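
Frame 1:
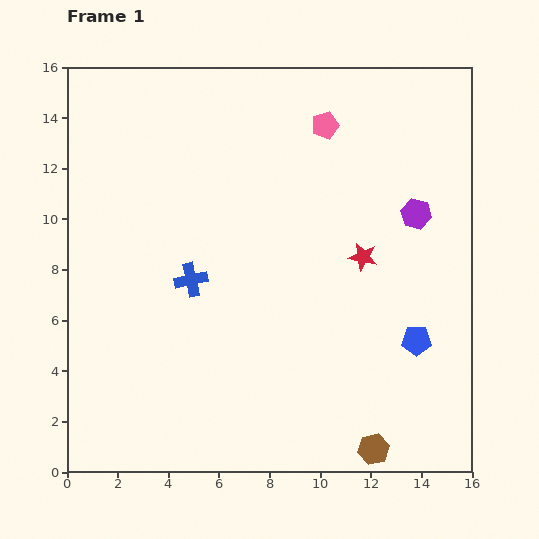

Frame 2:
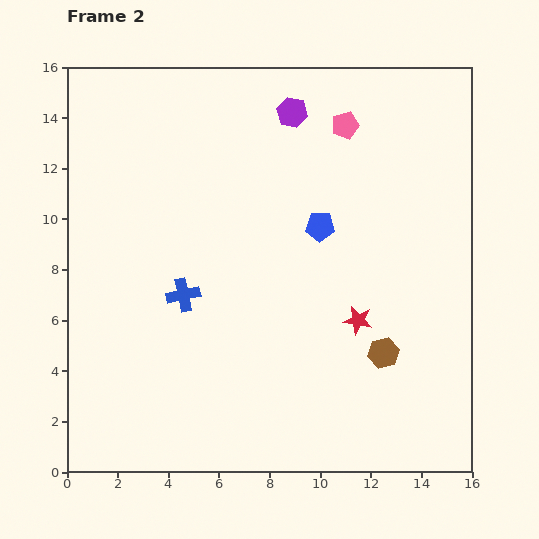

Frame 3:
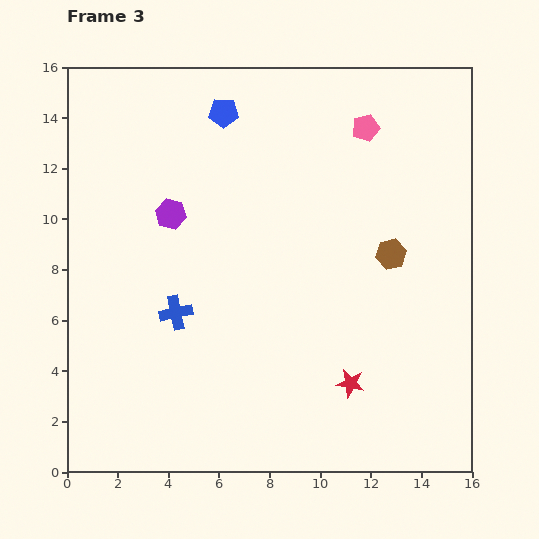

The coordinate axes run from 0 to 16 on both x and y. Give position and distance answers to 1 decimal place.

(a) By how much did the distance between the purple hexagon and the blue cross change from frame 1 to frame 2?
-0.9

Distance in frame 1: 9.3. Distance in frame 2: 8.4.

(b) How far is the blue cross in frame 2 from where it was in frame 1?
0.7

The blue cross moved from (4.9, 7.6) to (4.6, 7.0), a distance of √(0.3² + 0.6²) ≈ 0.7.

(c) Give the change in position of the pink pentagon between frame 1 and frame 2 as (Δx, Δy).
(0.8, 0.0)

The pink pentagon was at (10.2, 13.7) in frame 1 and (11.0, 13.7) in frame 2.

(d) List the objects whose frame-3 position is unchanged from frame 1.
none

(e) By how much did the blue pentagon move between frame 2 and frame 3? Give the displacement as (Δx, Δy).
(-3.8, 4.5)

The blue pentagon was at (10.0, 9.7) in frame 2 and (6.2, 14.2) in frame 3.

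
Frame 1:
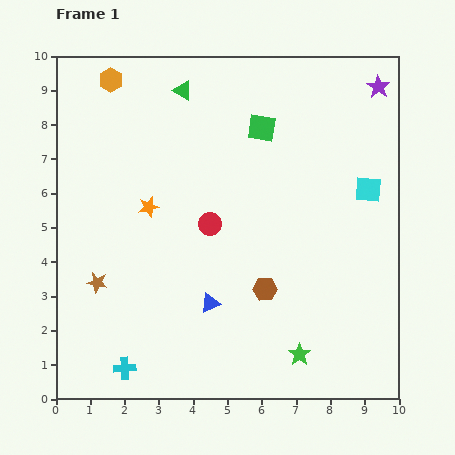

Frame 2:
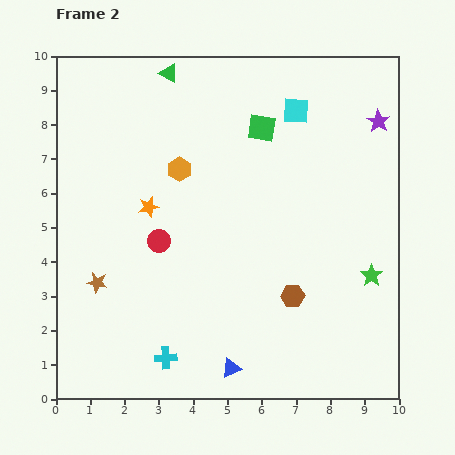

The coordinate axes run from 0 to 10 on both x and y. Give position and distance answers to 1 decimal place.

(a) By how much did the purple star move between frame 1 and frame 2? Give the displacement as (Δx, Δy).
(0.0, -1.0)

The purple star was at (9.4, 9.1) in frame 1 and (9.4, 8.1) in frame 2.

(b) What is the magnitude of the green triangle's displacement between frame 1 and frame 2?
0.6

The green triangle moved from (3.7, 9.0) to (3.3, 9.5), a distance of √(0.4² + 0.5²) ≈ 0.6.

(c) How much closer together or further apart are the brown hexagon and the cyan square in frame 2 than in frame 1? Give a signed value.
+1.2

Distance in frame 1: 4.2. Distance in frame 2: 5.4.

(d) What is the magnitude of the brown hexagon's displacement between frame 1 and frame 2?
0.8

The brown hexagon moved from (6.1, 3.2) to (6.9, 3.0), a distance of √(0.8² + 0.2²) ≈ 0.8.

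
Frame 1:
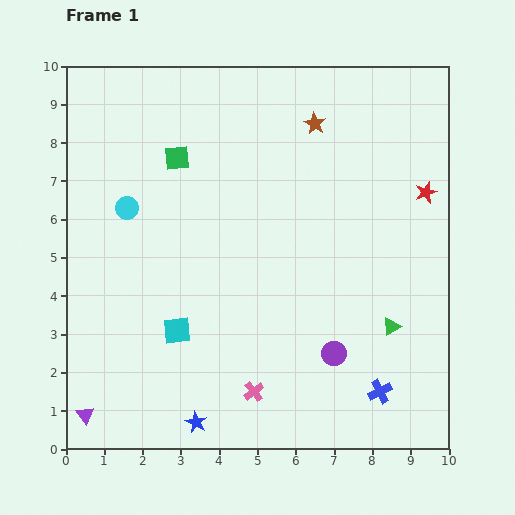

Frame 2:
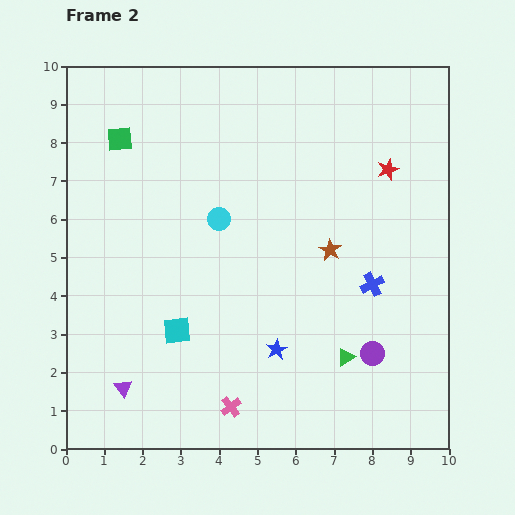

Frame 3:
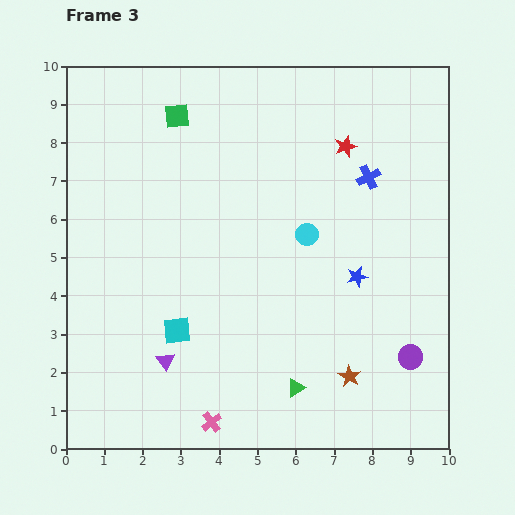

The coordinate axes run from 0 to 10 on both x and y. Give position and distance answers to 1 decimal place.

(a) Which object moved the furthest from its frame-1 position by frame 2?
the brown star

(moved 3.3; next 2.8)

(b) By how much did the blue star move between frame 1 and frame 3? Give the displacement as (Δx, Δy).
(4.2, 3.8)

The blue star was at (3.4, 0.7) in frame 1 and (7.6, 4.5) in frame 3.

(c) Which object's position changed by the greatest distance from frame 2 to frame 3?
the brown star

(moved 3.3; next 2.8)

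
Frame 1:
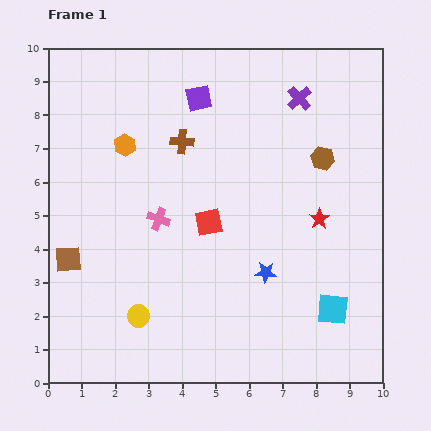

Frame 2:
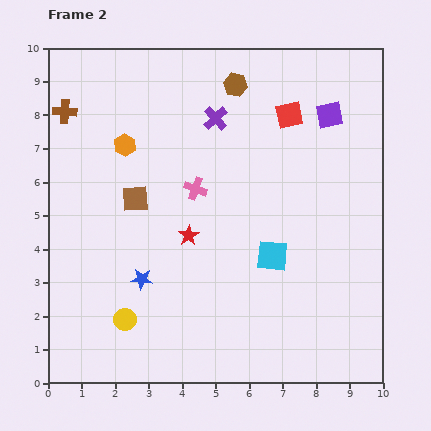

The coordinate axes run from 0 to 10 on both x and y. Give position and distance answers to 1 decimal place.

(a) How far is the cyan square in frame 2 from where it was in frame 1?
2.4

The cyan square moved from (8.5, 2.2) to (6.7, 3.8), a distance of √(1.8² + 1.6²) ≈ 2.4.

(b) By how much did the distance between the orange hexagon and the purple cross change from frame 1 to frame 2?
-2.6

Distance in frame 1: 5.4. Distance in frame 2: 2.8.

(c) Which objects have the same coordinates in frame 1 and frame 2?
the orange hexagon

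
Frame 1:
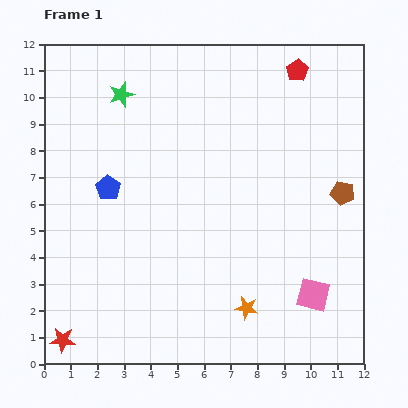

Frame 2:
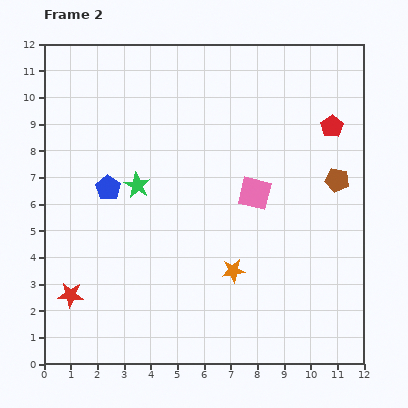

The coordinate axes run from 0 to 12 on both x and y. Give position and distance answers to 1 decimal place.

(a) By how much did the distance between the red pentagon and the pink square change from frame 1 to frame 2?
-4.6

Distance in frame 1: 8.4. Distance in frame 2: 3.8.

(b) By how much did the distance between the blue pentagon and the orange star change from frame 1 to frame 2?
-1.3

Distance in frame 1: 6.9. Distance in frame 2: 5.6.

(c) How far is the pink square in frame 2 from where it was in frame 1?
4.4

The pink square moved from (10.1, 2.6) to (7.9, 6.4), a distance of √(2.2² + 3.8²) ≈ 4.4.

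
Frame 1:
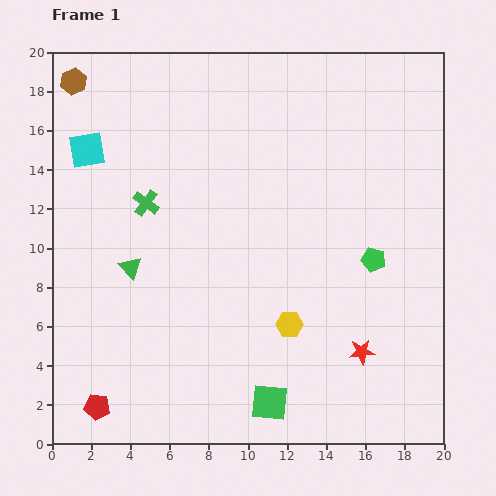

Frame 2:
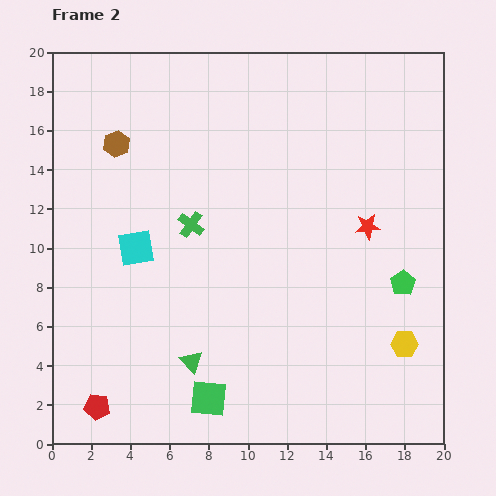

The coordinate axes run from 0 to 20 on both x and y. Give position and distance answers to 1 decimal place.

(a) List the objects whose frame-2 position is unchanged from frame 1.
the red pentagon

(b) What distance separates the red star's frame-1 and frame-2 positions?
6.4

The red star moved from (15.8, 4.7) to (16.1, 11.1), a distance of √(0.3² + 6.4²) ≈ 6.4.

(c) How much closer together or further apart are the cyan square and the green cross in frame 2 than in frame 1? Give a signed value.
-1.0

Distance in frame 1: 4.0. Distance in frame 2: 3.0.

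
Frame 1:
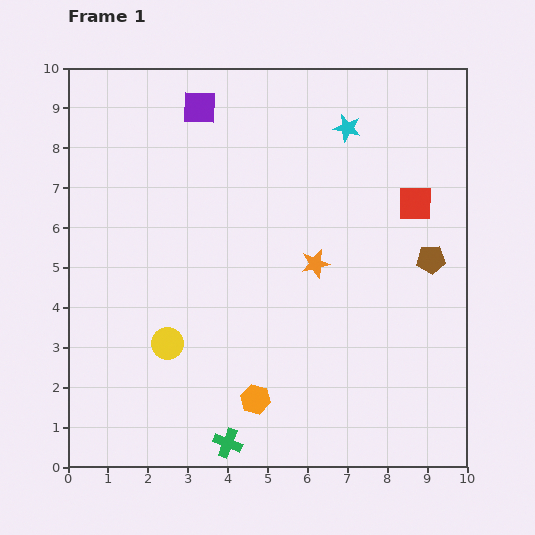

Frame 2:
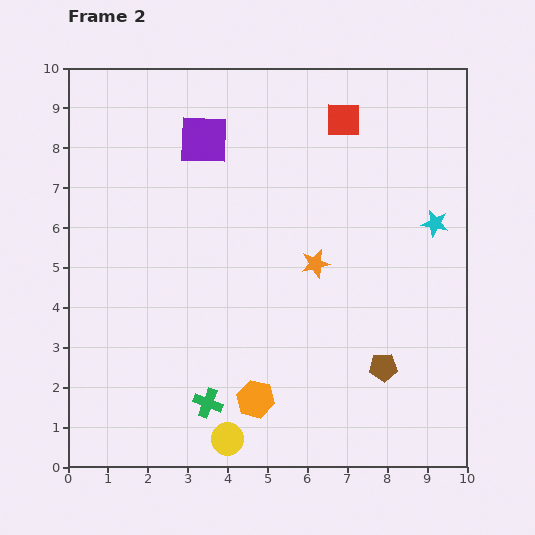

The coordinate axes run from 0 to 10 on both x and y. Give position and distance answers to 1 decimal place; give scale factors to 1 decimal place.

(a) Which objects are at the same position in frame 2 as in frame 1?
the orange hexagon, the orange star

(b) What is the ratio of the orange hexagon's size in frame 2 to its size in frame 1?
1.3×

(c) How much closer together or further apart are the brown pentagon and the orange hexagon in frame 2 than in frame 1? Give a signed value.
-2.3

Distance in frame 1: 5.6. Distance in frame 2: 3.3.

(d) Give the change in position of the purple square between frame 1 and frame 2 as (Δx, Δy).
(0.1, -0.8)

The purple square was at (3.3, 9.0) in frame 1 and (3.4, 8.2) in frame 2.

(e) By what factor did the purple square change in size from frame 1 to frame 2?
1.5×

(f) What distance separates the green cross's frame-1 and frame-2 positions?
1.1

The green cross moved from (4.0, 0.6) to (3.5, 1.6), a distance of √(0.5² + 1.0²) ≈ 1.1.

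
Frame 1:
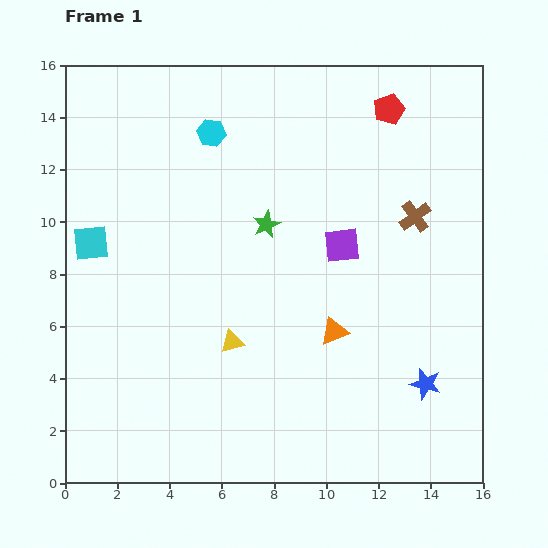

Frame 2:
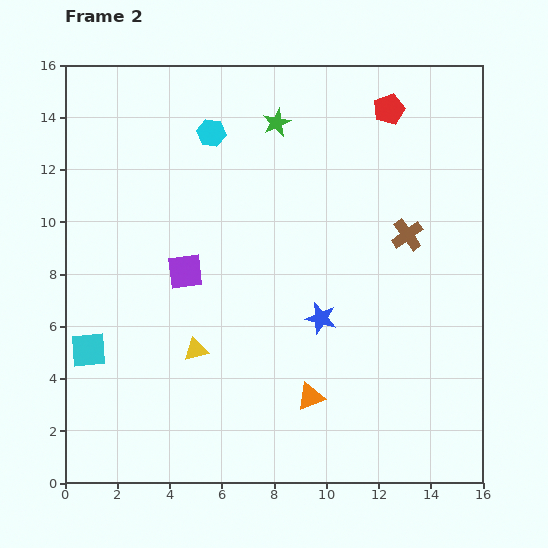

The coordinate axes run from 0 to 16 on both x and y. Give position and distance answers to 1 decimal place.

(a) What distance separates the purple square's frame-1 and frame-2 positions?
6.1

The purple square moved from (10.6, 9.1) to (4.6, 8.1), a distance of √(6.0² + 1.0²) ≈ 6.1.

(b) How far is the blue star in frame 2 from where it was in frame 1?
4.7

The blue star moved from (13.8, 3.8) to (9.8, 6.3), a distance of √(4.0² + 2.5²) ≈ 4.7.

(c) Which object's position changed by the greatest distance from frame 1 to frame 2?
the purple square

(moved 6.1; next 4.7)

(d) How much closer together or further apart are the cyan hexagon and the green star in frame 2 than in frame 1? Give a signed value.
-1.6

Distance in frame 1: 4.1. Distance in frame 2: 2.5.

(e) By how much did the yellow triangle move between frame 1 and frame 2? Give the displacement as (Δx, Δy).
(-1.4, -0.3)

The yellow triangle was at (6.4, 5.4) in frame 1 and (5.0, 5.1) in frame 2.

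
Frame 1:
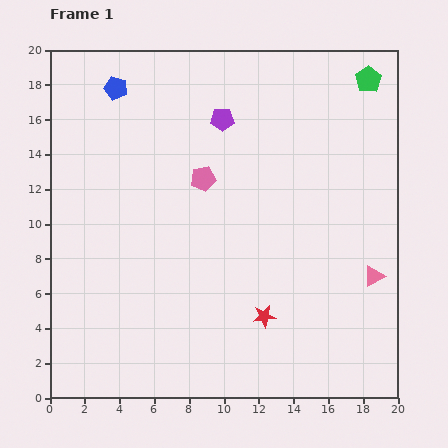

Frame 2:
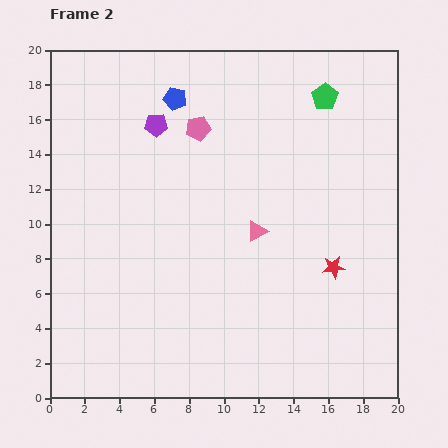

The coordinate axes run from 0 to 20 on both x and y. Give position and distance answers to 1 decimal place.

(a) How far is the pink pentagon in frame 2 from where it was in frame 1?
2.9

The pink pentagon moved from (8.8, 12.6) to (8.5, 15.5), a distance of √(0.3² + 2.9²) ≈ 2.9.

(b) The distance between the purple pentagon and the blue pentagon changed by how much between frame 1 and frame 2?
-4.5

Distance in frame 1: 6.4. Distance in frame 2: 1.9.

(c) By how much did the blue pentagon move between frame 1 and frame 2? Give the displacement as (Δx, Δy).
(3.4, -0.6)

The blue pentagon was at (3.8, 17.8) in frame 1 and (7.2, 17.2) in frame 2.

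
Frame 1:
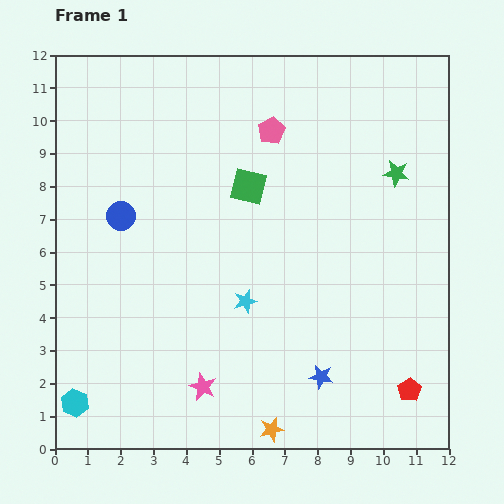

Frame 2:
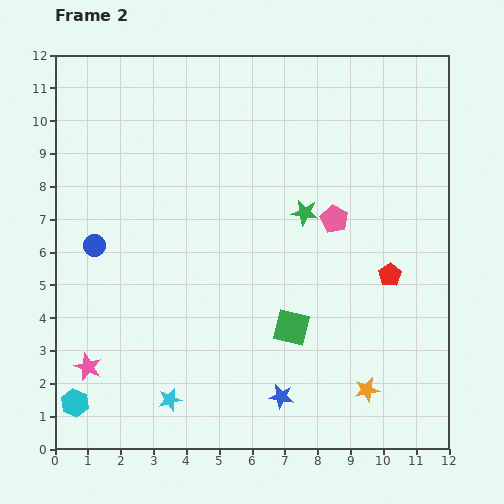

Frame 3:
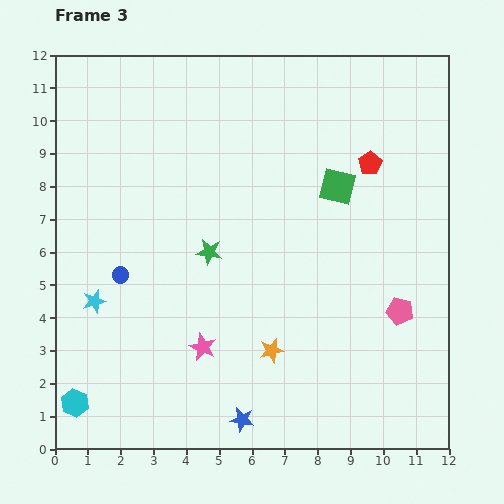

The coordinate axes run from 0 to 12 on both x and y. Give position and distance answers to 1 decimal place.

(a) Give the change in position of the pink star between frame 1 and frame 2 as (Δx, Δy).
(-3.5, 0.6)

The pink star was at (4.5, 1.9) in frame 1 and (1.0, 2.5) in frame 2.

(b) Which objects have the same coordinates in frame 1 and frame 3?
the cyan hexagon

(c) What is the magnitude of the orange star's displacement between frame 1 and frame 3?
2.4

The orange star moved from (6.6, 0.6) to (6.6, 3.0), a distance of √(0.0² + 2.4²) ≈ 2.4.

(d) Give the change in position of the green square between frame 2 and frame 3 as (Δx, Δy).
(1.4, 4.3)

The green square was at (7.2, 3.7) in frame 2 and (8.6, 8.0) in frame 3.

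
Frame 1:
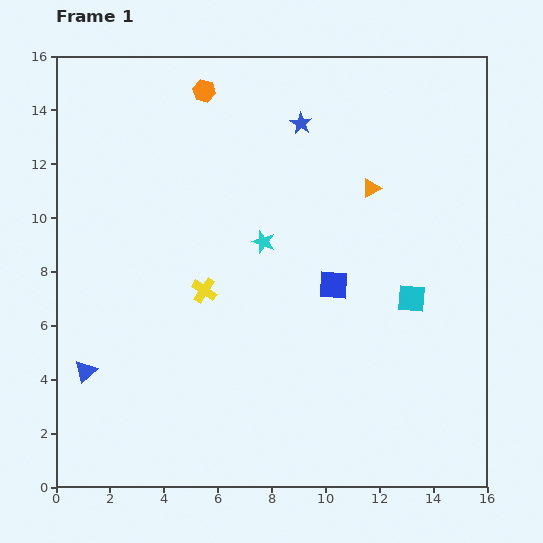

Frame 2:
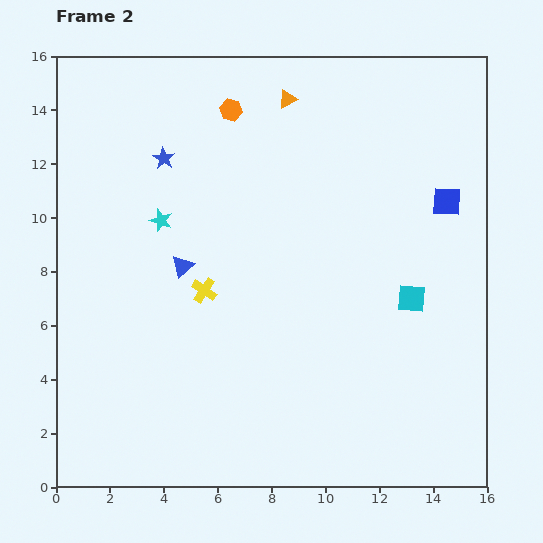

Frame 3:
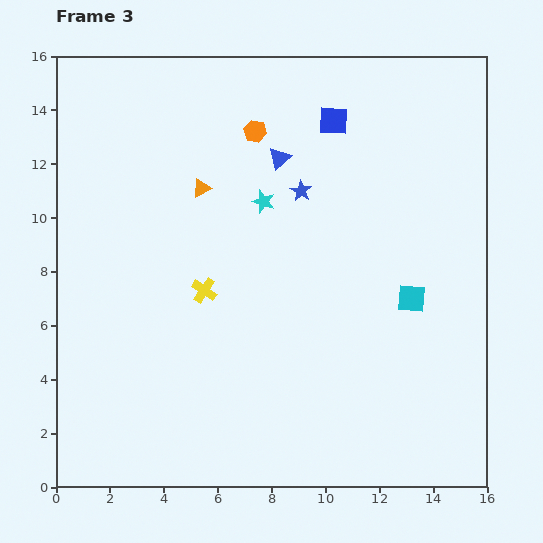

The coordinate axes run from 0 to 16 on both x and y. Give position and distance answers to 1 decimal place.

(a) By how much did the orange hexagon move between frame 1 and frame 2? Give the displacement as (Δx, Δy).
(1.0, -0.7)

The orange hexagon was at (5.5, 14.7) in frame 1 and (6.5, 14.0) in frame 2.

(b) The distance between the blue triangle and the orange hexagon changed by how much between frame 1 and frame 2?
-5.2

Distance in frame 1: 11.3. Distance in frame 2: 6.1.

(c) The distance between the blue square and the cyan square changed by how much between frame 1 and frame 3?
+4.3

Distance in frame 1: 2.9. Distance in frame 3: 7.2.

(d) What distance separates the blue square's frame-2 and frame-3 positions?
5.2

The blue square moved from (14.5, 10.6) to (10.3, 13.6), a distance of √(4.2² + 3.0²) ≈ 5.2.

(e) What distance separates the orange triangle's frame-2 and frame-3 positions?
4.6

The orange triangle moved from (8.6, 14.4) to (5.4, 11.1), a distance of √(3.2² + 3.3²) ≈ 4.6.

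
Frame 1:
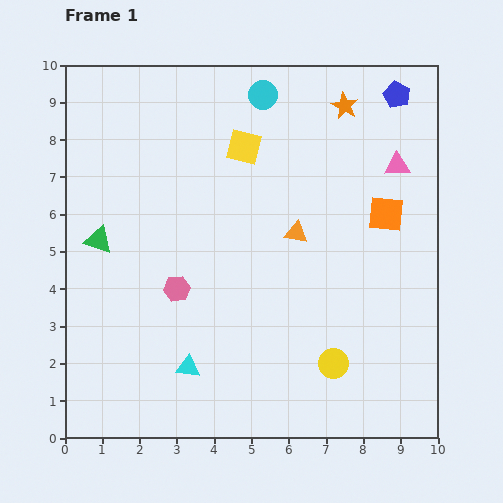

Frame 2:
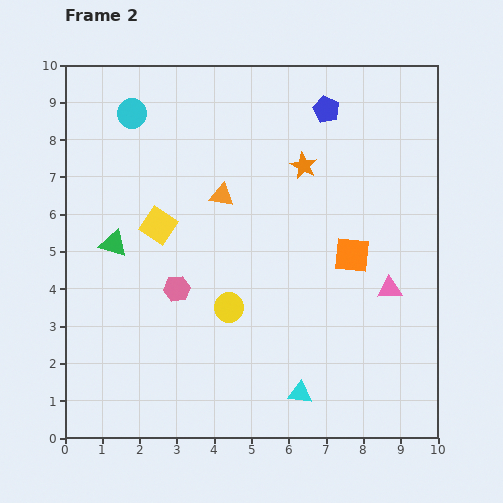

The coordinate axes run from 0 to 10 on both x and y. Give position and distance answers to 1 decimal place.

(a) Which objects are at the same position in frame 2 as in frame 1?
the pink hexagon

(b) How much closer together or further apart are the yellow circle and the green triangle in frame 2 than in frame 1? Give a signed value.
-3.6

Distance in frame 1: 7.1. Distance in frame 2: 3.5.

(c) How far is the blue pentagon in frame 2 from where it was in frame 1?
1.9

The blue pentagon moved from (8.9, 9.2) to (7.0, 8.8), a distance of √(1.9² + 0.4²) ≈ 1.9.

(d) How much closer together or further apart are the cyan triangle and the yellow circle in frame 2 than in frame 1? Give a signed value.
-0.9

Distance in frame 1: 3.9. Distance in frame 2: 3.0.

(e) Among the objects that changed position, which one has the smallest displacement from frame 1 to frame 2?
the green triangle

(moved 0.4)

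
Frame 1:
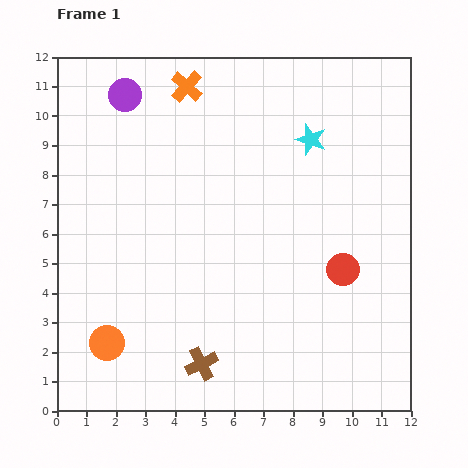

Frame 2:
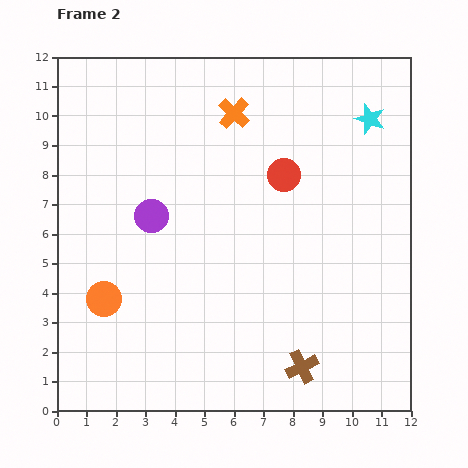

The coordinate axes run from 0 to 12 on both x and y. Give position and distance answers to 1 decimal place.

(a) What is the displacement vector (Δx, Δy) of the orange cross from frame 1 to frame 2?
(1.6, -0.9)

The orange cross was at (4.4, 11.0) in frame 1 and (6.0, 10.1) in frame 2.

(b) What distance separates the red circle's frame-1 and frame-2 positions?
3.8

The red circle moved from (9.7, 4.8) to (7.7, 8.0), a distance of √(2.0² + 3.2²) ≈ 3.8.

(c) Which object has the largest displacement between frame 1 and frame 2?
the purple circle

(moved 4.2; next 3.8)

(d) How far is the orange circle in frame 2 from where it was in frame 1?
1.5

The orange circle moved from (1.7, 2.3) to (1.6, 3.8), a distance of √(0.1² + 1.5²) ≈ 1.5.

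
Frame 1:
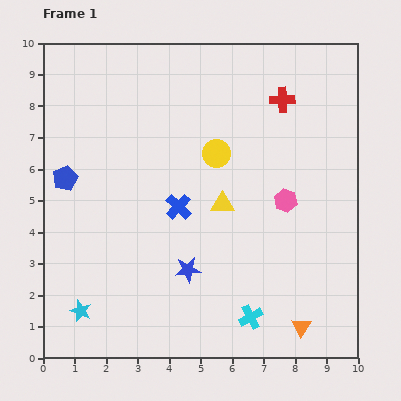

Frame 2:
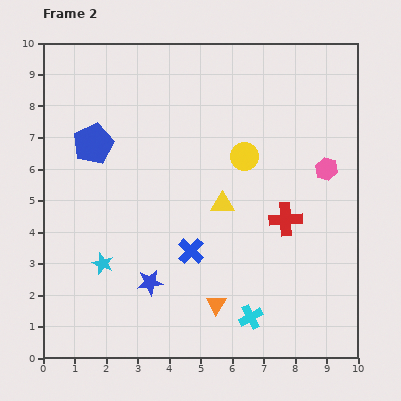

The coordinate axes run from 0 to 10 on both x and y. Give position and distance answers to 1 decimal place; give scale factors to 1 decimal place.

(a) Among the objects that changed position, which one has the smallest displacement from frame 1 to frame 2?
the yellow circle

(moved 0.9)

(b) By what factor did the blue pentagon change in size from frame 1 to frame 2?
1.6×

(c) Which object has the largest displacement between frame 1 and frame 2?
the red cross

(moved 3.8; next 2.8)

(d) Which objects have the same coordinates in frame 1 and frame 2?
the cyan cross, the yellow triangle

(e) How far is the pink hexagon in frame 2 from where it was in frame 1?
1.6

The pink hexagon moved from (7.7, 5.0) to (9.0, 6.0), a distance of √(1.3² + 1.0²) ≈ 1.6.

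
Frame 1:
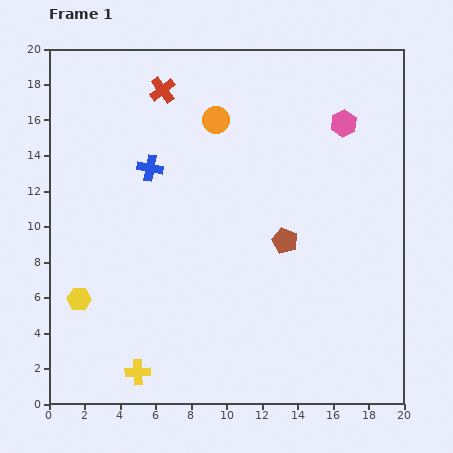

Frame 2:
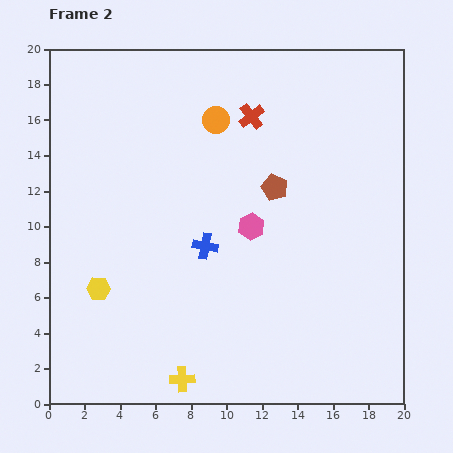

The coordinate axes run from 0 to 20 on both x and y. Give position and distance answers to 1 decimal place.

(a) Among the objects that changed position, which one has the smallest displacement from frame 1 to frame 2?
the yellow hexagon

(moved 1.3)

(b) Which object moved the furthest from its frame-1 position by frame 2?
the pink hexagon

(moved 7.8; next 5.4)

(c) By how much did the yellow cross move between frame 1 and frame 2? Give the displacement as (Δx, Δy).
(2.5, -0.4)

The yellow cross was at (5.0, 1.8) in frame 1 and (7.5, 1.4) in frame 2.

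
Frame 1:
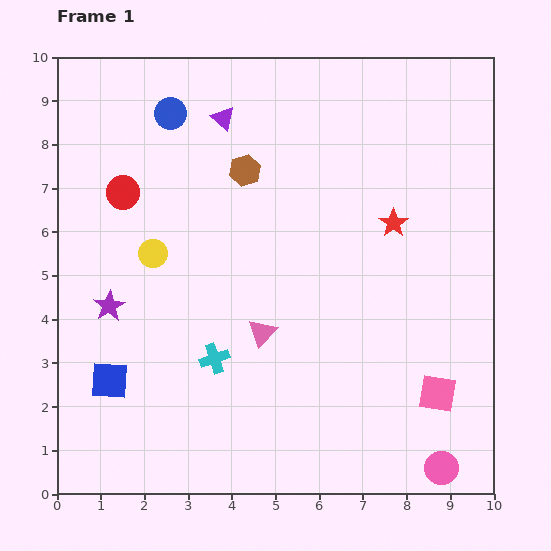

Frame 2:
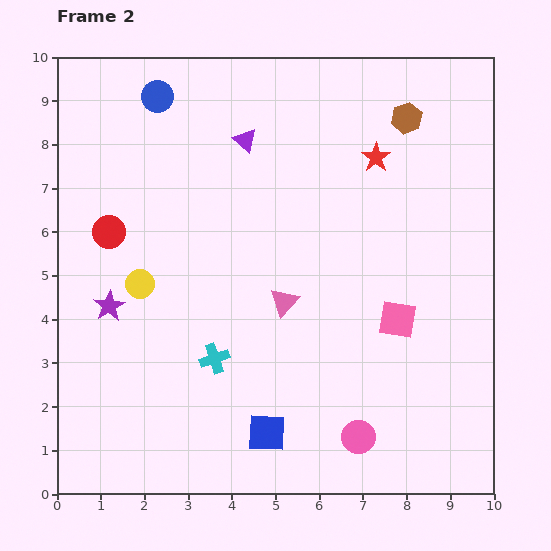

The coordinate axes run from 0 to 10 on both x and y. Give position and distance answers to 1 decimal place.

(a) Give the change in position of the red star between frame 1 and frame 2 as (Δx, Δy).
(-0.4, 1.5)

The red star was at (7.7, 6.2) in frame 1 and (7.3, 7.7) in frame 2.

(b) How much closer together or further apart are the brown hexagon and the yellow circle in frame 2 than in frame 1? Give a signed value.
+4.4

Distance in frame 1: 2.8. Distance in frame 2: 7.2.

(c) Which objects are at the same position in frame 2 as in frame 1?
the purple star, the cyan cross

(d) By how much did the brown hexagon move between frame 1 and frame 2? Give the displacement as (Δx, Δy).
(3.7, 1.2)

The brown hexagon was at (4.3, 7.4) in frame 1 and (8.0, 8.6) in frame 2.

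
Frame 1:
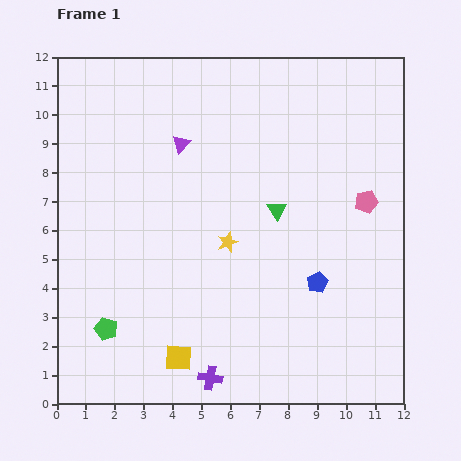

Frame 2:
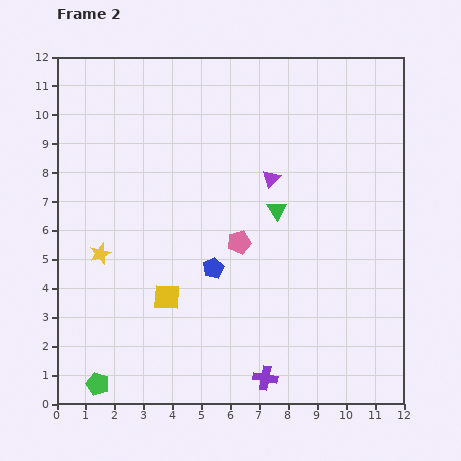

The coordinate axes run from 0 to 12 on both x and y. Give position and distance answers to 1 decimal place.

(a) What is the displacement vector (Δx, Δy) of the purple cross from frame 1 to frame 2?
(1.9, 0.0)

The purple cross was at (5.3, 0.9) in frame 1 and (7.2, 0.9) in frame 2.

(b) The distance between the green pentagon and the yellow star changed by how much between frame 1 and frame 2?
-0.7

Distance in frame 1: 5.2. Distance in frame 2: 4.5.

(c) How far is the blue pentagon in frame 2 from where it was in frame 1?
3.6

The blue pentagon moved from (9.0, 4.2) to (5.4, 4.7), a distance of √(3.6² + 0.5²) ≈ 3.6.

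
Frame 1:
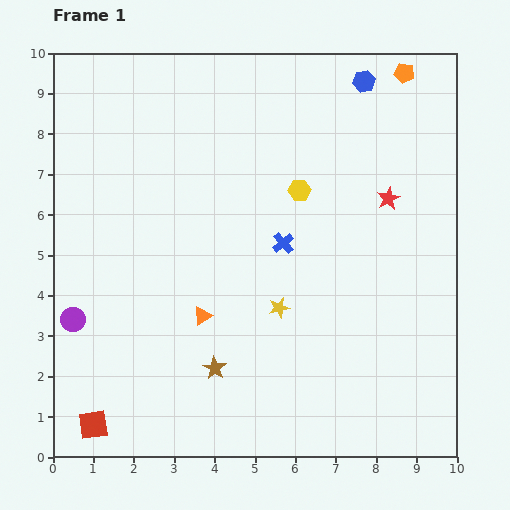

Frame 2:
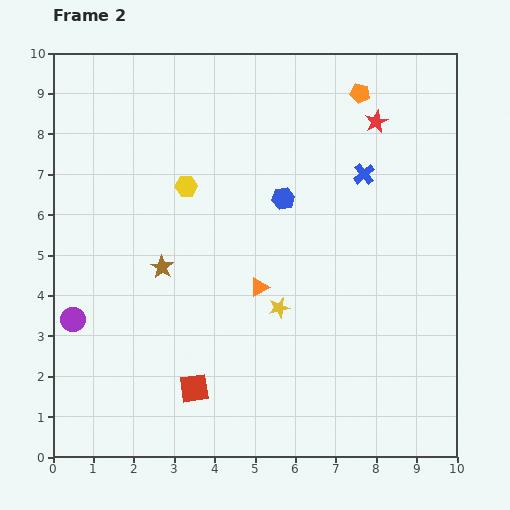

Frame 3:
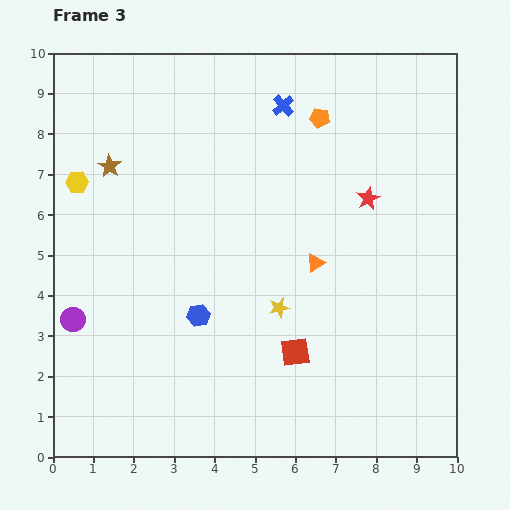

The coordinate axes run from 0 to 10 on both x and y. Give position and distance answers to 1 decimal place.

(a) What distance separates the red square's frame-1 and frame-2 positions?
2.7

The red square moved from (1.0, 0.8) to (3.5, 1.7), a distance of √(2.5² + 0.9²) ≈ 2.7.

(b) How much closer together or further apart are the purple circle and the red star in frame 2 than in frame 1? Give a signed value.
+0.6

Distance in frame 1: 8.4. Distance in frame 2: 9.0.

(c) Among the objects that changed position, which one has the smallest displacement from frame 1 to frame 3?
the red star

(moved 0.5)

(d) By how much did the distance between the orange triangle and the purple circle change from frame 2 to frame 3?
+1.5

Distance in frame 2: 4.7. Distance in frame 3: 6.2.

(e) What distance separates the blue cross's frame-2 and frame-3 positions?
2.6

The blue cross moved from (7.7, 7.0) to (5.7, 8.7), a distance of √(2.0² + 1.7²) ≈ 2.6.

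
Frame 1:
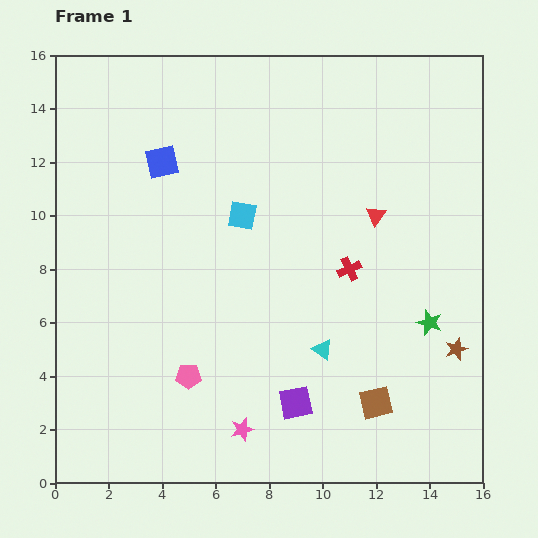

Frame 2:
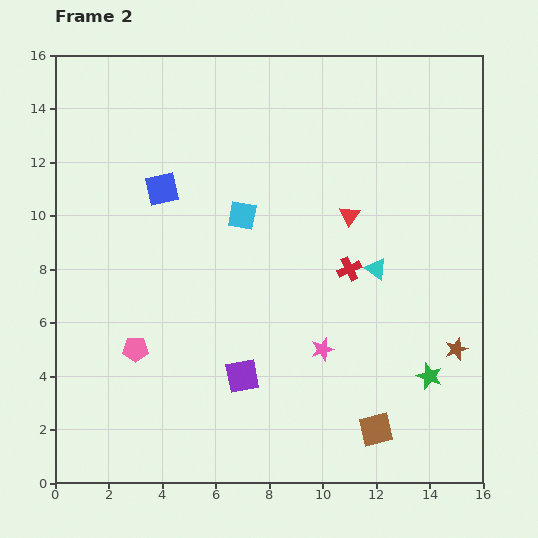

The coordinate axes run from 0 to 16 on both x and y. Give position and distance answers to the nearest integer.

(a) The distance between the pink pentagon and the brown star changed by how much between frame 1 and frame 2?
+2

Distance in frame 1: 10. Distance in frame 2: 12.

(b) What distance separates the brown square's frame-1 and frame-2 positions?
1

The brown square moved from (12, 3) to (12, 2), a distance of √(0² + 1²) ≈ 1.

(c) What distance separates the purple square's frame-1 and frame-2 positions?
2

The purple square moved from (9, 3) to (7, 4), a distance of √(2² + 1²) ≈ 2.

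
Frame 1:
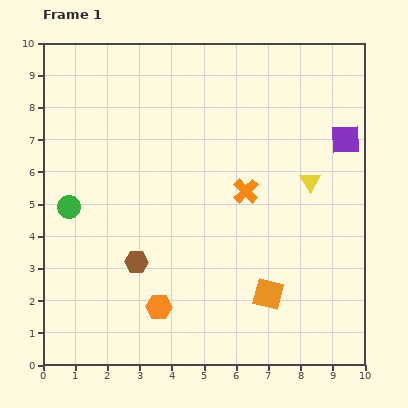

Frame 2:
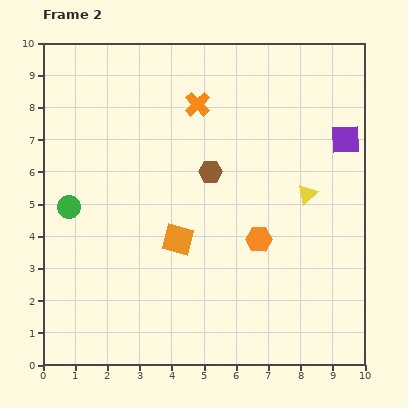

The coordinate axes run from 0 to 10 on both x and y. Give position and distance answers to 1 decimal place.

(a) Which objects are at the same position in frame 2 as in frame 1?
the purple square, the green circle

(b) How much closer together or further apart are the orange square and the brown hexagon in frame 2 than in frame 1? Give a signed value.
-1.9

Distance in frame 1: 4.2. Distance in frame 2: 2.3.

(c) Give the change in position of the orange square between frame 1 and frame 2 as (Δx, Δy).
(-2.8, 1.7)

The orange square was at (7.0, 2.2) in frame 1 and (4.2, 3.9) in frame 2.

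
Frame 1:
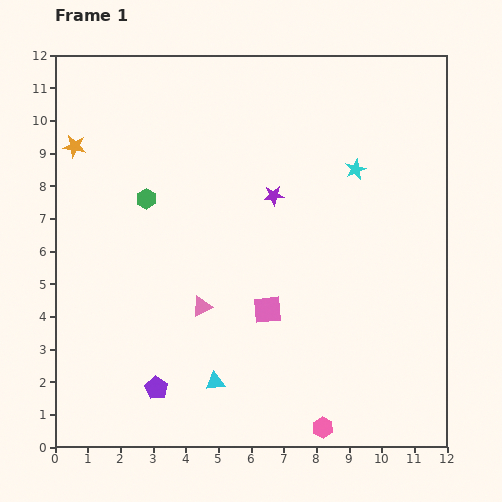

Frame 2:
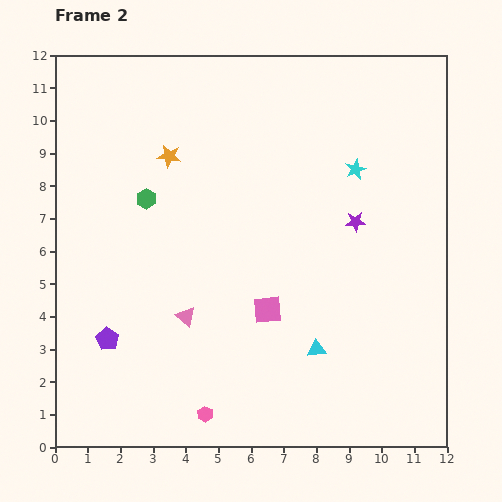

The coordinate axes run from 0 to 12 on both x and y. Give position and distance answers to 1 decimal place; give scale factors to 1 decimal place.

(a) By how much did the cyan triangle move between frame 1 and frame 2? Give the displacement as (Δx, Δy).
(3.1, 1.0)

The cyan triangle was at (4.9, 2.0) in frame 1 and (8.0, 3.0) in frame 2.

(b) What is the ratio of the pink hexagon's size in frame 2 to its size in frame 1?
0.8×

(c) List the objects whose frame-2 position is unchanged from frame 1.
the green hexagon, the cyan star, the pink square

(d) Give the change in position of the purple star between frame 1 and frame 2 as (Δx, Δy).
(2.5, -0.8)

The purple star was at (6.7, 7.7) in frame 1 and (9.2, 6.9) in frame 2.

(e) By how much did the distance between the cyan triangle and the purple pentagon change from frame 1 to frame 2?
+4.6

Distance in frame 1: 1.8. Distance in frame 2: 6.4.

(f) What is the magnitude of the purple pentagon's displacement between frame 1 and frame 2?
2.1

The purple pentagon moved from (3.1, 1.8) to (1.6, 3.3), a distance of √(1.5² + 1.5²) ≈ 2.1.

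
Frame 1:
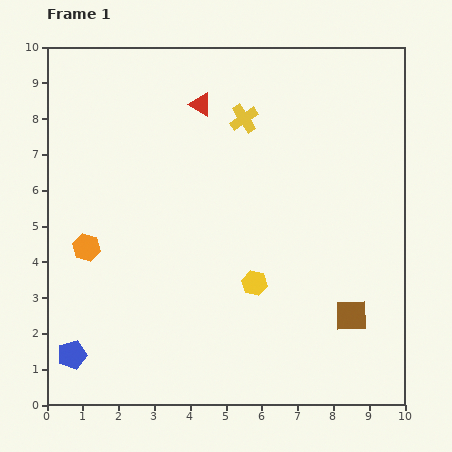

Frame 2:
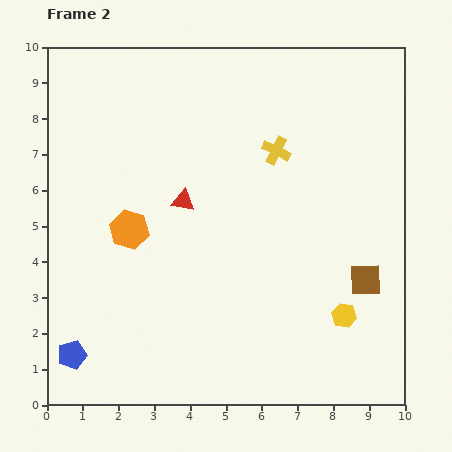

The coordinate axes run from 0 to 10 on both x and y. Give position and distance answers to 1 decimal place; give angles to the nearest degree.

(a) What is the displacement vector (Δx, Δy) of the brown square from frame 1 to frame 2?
(0.4, 1.0)

The brown square was at (8.5, 2.5) in frame 1 and (8.9, 3.5) in frame 2.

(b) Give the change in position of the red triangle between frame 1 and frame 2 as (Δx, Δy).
(-0.5, -2.7)

The red triangle was at (4.3, 8.4) in frame 1 and (3.8, 5.7) in frame 2.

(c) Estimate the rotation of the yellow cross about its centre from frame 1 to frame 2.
29° counter-clockwise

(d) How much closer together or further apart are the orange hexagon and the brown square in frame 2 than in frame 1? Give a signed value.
-0.9

Distance in frame 1: 7.6. Distance in frame 2: 6.7.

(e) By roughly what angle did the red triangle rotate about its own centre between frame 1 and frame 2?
18° counter-clockwise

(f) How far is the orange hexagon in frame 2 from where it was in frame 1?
1.3

The orange hexagon moved from (1.1, 4.4) to (2.3, 4.9), a distance of √(1.2² + 0.5²) ≈ 1.3.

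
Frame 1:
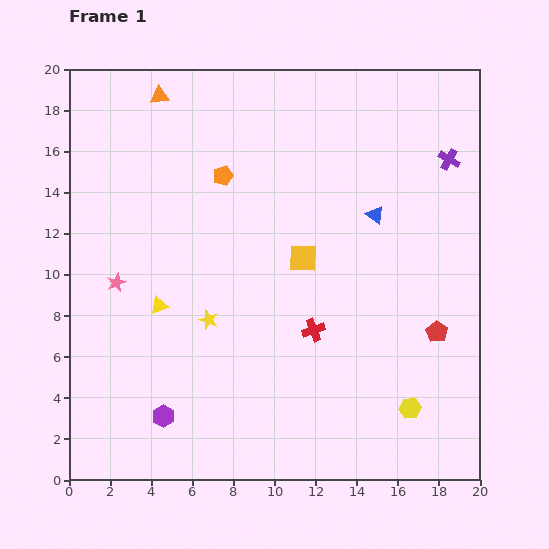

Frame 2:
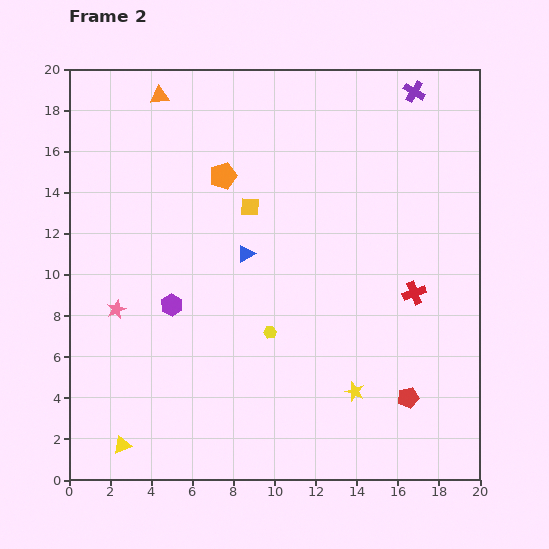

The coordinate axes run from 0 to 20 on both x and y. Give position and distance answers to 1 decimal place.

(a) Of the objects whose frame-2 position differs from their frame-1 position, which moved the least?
the pink star

(moved 1.3)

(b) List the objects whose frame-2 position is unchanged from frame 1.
the orange pentagon, the orange triangle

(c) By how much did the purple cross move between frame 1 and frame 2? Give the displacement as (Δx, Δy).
(-1.7, 3.3)

The purple cross was at (18.5, 15.6) in frame 1 and (16.8, 18.9) in frame 2.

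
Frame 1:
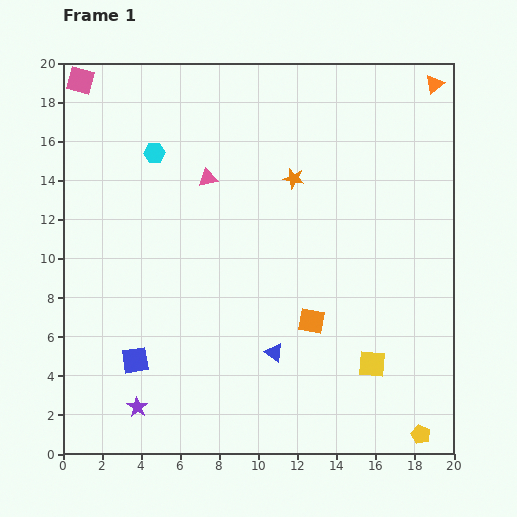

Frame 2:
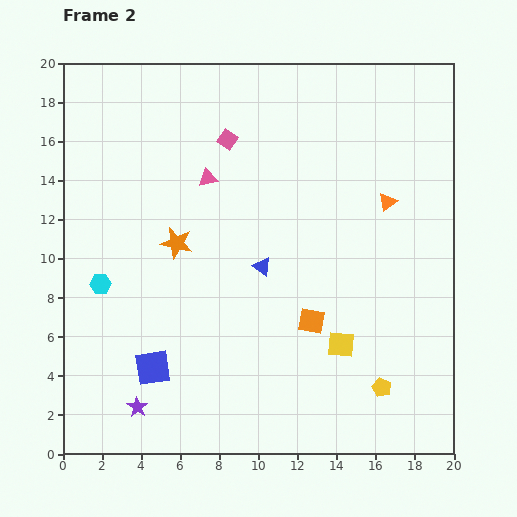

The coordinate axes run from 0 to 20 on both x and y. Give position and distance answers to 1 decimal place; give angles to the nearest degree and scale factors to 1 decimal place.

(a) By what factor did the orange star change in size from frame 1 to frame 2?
1.6×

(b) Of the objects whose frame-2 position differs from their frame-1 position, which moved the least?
the blue square

(moved 1.0)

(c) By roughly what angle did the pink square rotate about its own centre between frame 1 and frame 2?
20° clockwise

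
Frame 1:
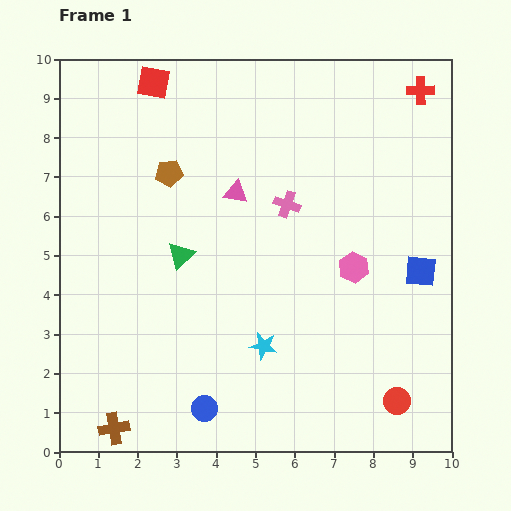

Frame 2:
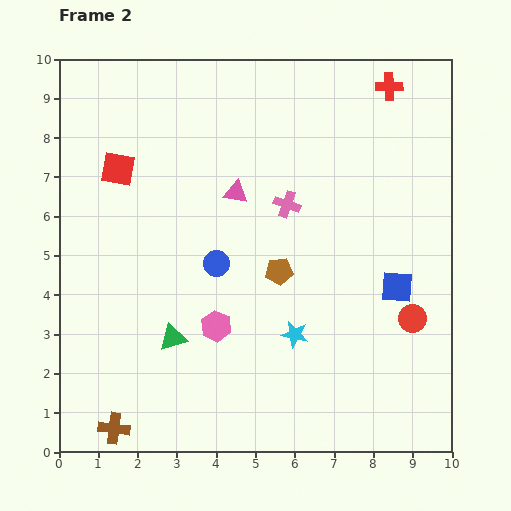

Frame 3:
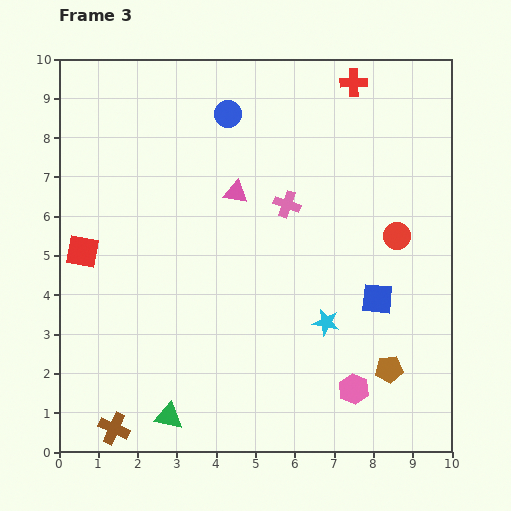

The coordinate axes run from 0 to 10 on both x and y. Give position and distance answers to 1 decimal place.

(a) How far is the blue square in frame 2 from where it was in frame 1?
0.7

The blue square moved from (9.2, 4.6) to (8.6, 4.2), a distance of √(0.6² + 0.4²) ≈ 0.7.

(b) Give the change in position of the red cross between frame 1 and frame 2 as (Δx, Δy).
(-0.8, 0.1)

The red cross was at (9.2, 9.2) in frame 1 and (8.4, 9.3) in frame 2.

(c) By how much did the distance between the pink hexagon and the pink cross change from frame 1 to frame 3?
+2.7

Distance in frame 1: 2.3. Distance in frame 3: 5.0.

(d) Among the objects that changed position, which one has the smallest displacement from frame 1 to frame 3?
the blue square

(moved 1.3)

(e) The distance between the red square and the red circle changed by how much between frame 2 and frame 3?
-0.4

Distance in frame 2: 8.4. Distance in frame 3: 8.0.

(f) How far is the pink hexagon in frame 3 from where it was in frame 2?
3.8

The pink hexagon moved from (4.0, 3.2) to (7.5, 1.6), a distance of √(3.5² + 1.6²) ≈ 3.8.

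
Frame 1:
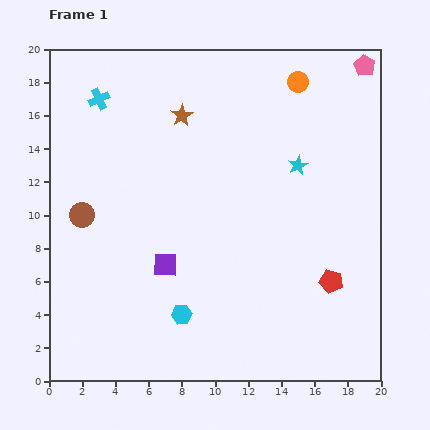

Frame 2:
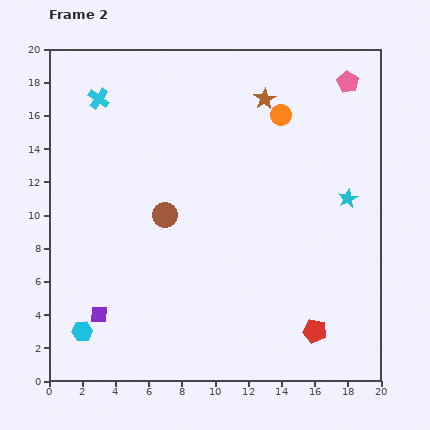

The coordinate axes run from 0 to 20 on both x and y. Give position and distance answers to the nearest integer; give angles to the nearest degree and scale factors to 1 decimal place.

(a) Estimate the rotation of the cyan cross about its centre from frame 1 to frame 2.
29° counter-clockwise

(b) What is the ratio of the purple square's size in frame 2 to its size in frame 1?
0.7×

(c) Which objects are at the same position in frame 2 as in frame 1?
the cyan cross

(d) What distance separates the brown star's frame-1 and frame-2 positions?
5

The brown star moved from (8, 16) to (13, 17), a distance of √(5² + 1²) ≈ 5.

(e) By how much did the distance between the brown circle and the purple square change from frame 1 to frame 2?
+1

Distance in frame 1: 6. Distance in frame 2: 7.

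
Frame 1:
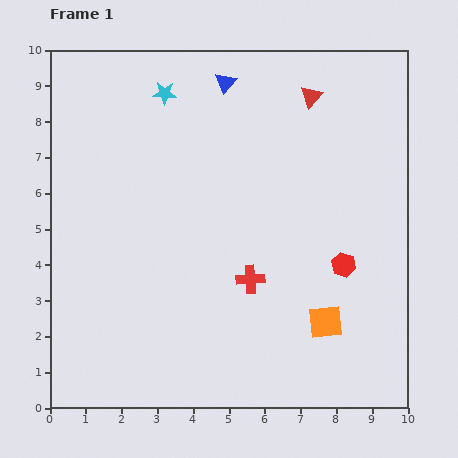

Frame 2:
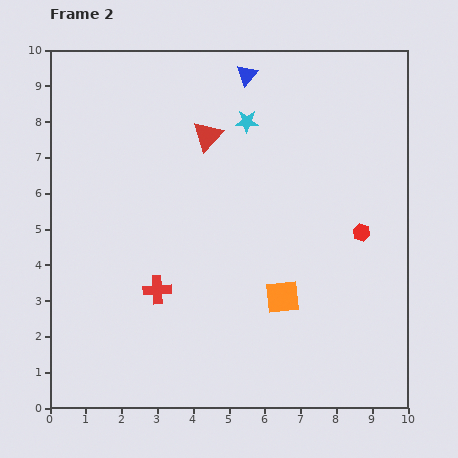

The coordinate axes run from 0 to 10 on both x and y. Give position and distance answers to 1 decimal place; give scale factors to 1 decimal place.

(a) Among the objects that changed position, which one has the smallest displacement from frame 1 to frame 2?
the blue triangle

(moved 0.6)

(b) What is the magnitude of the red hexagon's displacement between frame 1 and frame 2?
1.0

The red hexagon moved from (8.2, 4.0) to (8.7, 4.9), a distance of √(0.5² + 0.9²) ≈ 1.0.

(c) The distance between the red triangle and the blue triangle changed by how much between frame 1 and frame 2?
-0.4

Distance in frame 1: 2.4. Distance in frame 2: 2.0.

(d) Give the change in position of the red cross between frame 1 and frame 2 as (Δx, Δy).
(-2.6, -0.3)

The red cross was at (5.6, 3.6) in frame 1 and (3.0, 3.3) in frame 2.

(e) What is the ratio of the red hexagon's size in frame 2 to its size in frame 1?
0.7×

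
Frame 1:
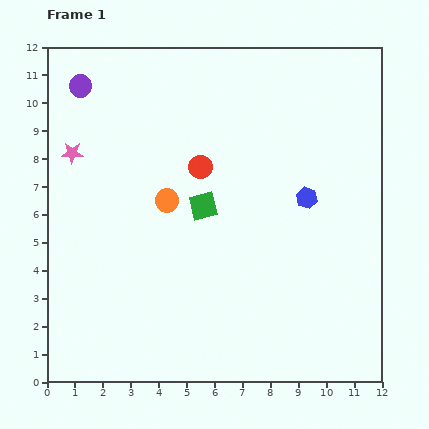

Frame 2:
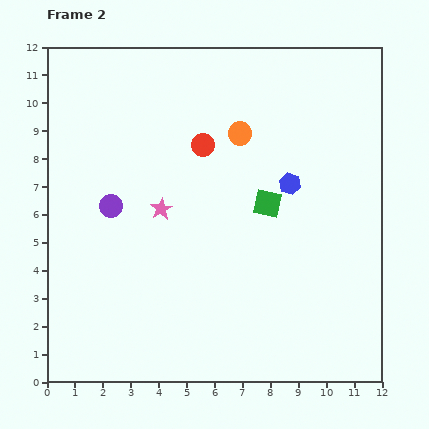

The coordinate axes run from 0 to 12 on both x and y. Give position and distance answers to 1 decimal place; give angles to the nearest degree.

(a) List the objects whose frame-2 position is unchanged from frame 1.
none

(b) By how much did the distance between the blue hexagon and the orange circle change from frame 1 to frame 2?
-2.5

Distance in frame 1: 5.0. Distance in frame 2: 2.5.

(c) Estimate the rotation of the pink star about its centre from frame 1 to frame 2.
30° counter-clockwise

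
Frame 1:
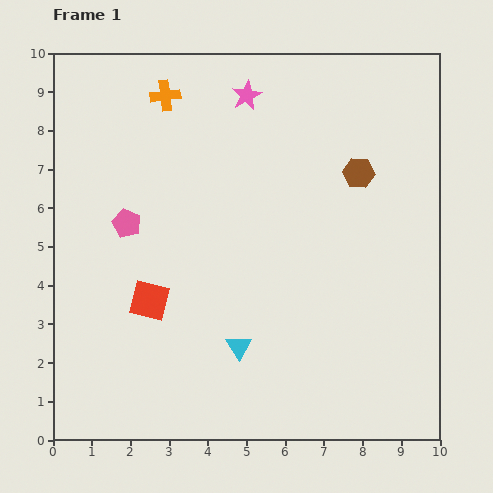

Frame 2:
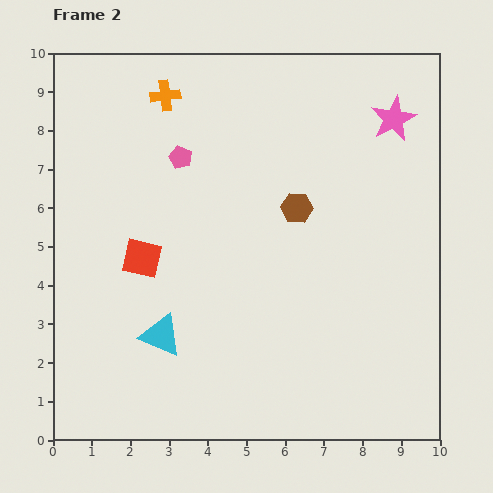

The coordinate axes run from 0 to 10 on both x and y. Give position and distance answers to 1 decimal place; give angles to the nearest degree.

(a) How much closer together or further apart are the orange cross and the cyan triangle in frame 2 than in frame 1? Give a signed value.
-0.6

Distance in frame 1: 6.8. Distance in frame 2: 6.2.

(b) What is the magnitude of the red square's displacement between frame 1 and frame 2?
1.1

The red square moved from (2.5, 3.6) to (2.3, 4.7), a distance of √(0.2² + 1.1²) ≈ 1.1.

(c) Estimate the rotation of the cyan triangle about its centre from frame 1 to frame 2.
37° counter-clockwise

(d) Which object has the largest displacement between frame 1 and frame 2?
the pink star

(moved 3.8; next 2.2)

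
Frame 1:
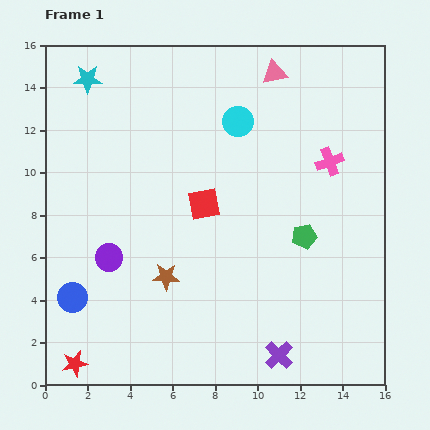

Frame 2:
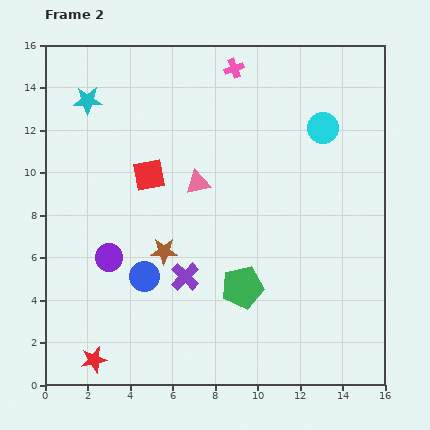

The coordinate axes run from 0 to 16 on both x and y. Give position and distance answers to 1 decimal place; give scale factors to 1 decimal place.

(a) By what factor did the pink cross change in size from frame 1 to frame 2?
0.7×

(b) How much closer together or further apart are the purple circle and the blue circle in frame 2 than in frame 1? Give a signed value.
-0.6

Distance in frame 1: 2.5. Distance in frame 2: 1.9.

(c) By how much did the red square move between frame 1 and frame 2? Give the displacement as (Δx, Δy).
(-2.6, 1.4)

The red square was at (7.5, 8.5) in frame 1 and (4.9, 9.9) in frame 2.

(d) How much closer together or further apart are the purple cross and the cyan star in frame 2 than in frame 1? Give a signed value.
-6.3

Distance in frame 1: 15.8. Distance in frame 2: 9.5.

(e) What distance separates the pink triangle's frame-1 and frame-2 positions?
6.3

The pink triangle moved from (10.8, 14.7) to (7.2, 9.5), a distance of √(3.6² + 5.2²) ≈ 6.3.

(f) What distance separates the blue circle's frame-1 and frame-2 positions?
3.5

The blue circle moved from (1.3, 4.1) to (4.7, 5.1), a distance of √(3.4² + 1.0²) ≈ 3.5.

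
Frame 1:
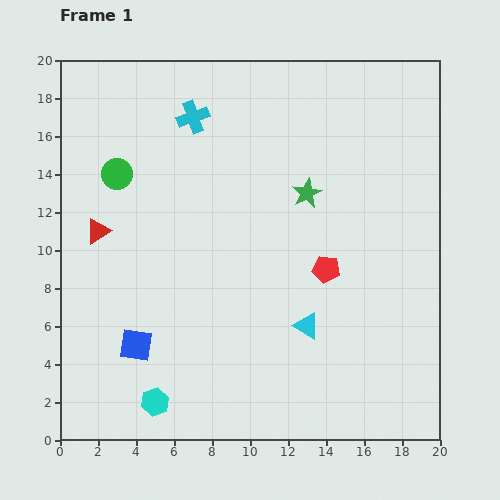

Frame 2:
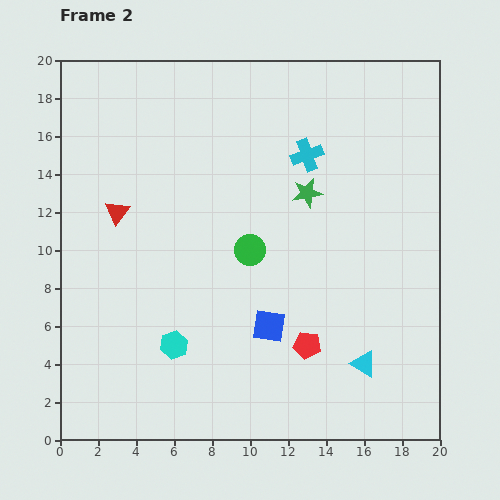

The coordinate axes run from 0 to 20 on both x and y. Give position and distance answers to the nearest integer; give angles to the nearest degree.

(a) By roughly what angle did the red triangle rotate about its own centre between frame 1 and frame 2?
21° counter-clockwise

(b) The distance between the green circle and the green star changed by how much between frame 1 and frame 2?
-6

Distance in frame 1: 10. Distance in frame 2: 4.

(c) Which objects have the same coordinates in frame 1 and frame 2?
the green star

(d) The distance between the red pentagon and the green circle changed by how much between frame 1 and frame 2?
-6

Distance in frame 1: 12. Distance in frame 2: 6.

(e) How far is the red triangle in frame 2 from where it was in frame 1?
1

The red triangle moved from (2, 11) to (3, 12), a distance of √(1² + 1²) ≈ 1.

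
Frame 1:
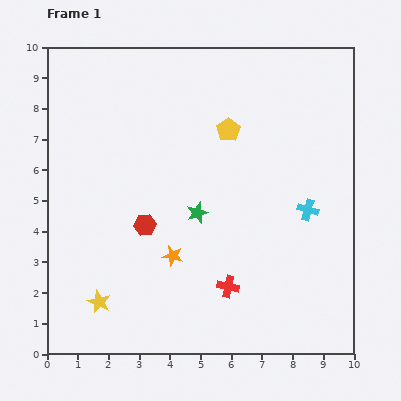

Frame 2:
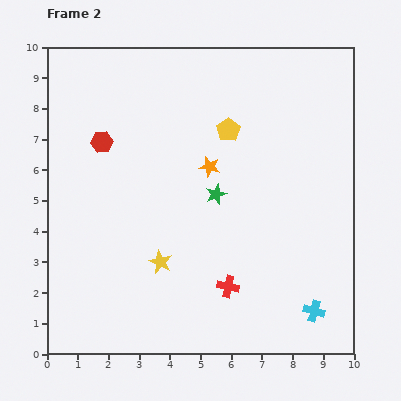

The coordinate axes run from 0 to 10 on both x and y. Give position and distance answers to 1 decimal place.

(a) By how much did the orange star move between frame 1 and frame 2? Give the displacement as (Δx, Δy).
(1.2, 2.9)

The orange star was at (4.1, 3.2) in frame 1 and (5.3, 6.1) in frame 2.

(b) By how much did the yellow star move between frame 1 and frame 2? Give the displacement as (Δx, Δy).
(2.0, 1.3)

The yellow star was at (1.7, 1.7) in frame 1 and (3.7, 3.0) in frame 2.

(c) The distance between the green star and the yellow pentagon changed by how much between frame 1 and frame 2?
-0.8

Distance in frame 1: 2.9. Distance in frame 2: 2.1.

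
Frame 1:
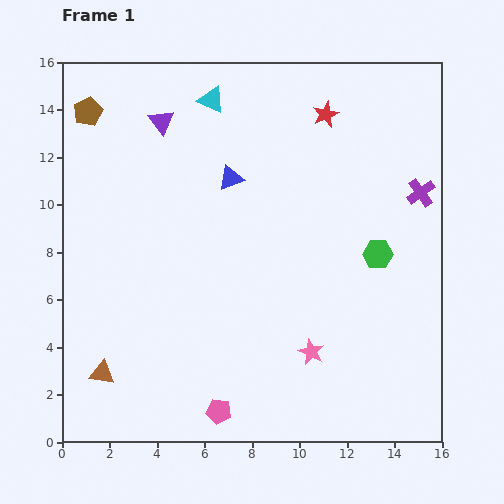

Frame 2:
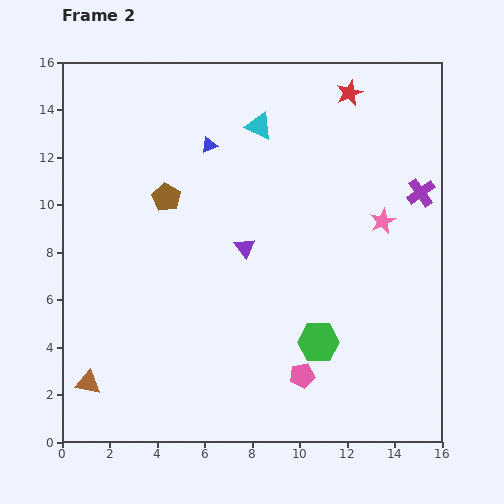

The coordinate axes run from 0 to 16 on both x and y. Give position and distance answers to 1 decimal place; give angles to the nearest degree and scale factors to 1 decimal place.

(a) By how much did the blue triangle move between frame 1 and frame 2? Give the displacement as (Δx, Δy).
(-0.9, 1.4)

The blue triangle was at (7.1, 11.1) in frame 1 and (6.2, 12.5) in frame 2.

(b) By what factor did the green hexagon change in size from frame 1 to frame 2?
1.4×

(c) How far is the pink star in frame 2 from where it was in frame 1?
6.3

The pink star moved from (10.5, 3.8) to (13.5, 9.3), a distance of √(3.0² + 5.5²) ≈ 6.3.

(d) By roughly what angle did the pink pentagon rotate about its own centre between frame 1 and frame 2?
19° counter-clockwise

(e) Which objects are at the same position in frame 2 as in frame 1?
the purple cross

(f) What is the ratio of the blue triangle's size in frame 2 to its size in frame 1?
0.6×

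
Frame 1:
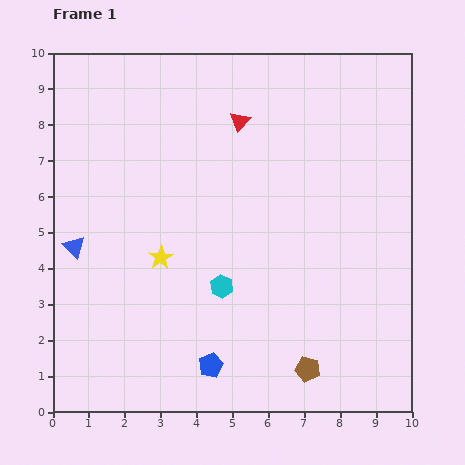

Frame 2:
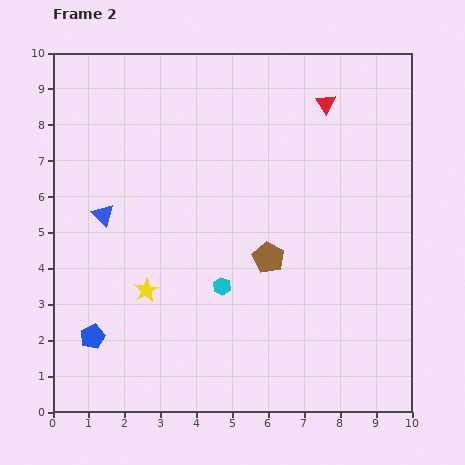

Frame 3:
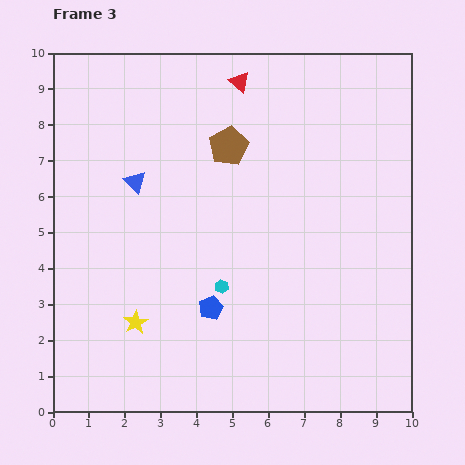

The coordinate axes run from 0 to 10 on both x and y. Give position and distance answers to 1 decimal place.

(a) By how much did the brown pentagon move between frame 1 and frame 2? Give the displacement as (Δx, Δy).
(-1.1, 3.1)

The brown pentagon was at (7.1, 1.2) in frame 1 and (6.0, 4.3) in frame 2.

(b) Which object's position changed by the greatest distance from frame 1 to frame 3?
the brown pentagon

(moved 6.6; next 2.5)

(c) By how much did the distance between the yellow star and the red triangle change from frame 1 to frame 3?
+2.9

Distance in frame 1: 4.4. Distance in frame 3: 7.3.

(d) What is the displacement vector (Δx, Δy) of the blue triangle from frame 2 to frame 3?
(0.9, 0.9)

The blue triangle was at (1.4, 5.5) in frame 2 and (2.3, 6.4) in frame 3.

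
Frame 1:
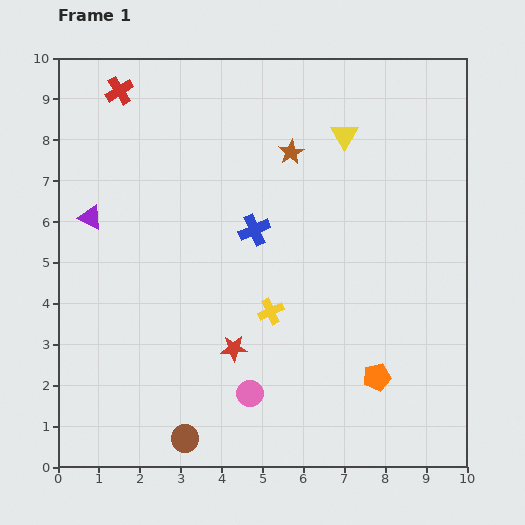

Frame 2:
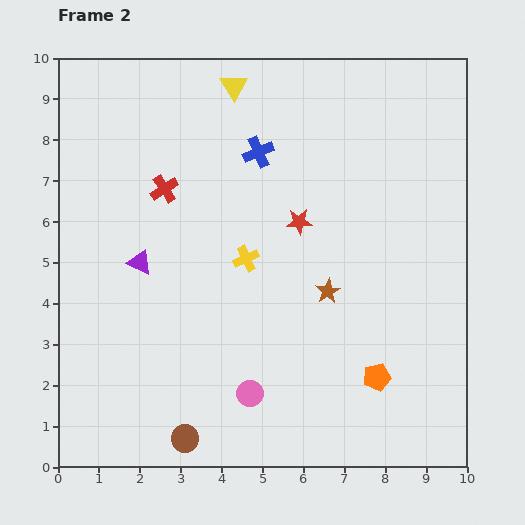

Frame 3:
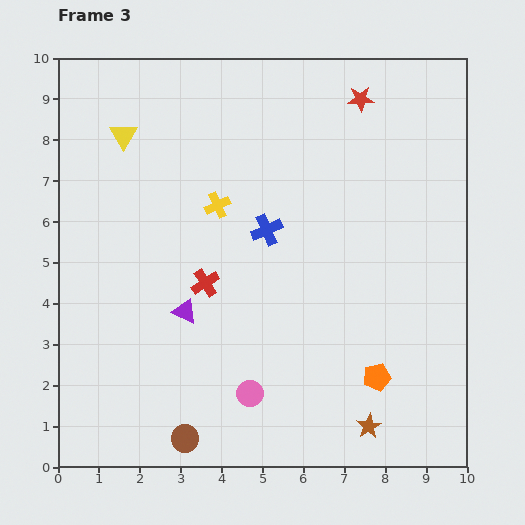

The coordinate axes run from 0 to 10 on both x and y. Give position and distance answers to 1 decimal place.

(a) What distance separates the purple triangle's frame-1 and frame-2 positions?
1.6

The purple triangle moved from (0.8, 6.1) to (2.0, 5.0), a distance of √(1.2² + 1.1²) ≈ 1.6.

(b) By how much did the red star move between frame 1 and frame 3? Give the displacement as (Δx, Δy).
(3.1, 6.1)

The red star was at (4.3, 2.9) in frame 1 and (7.4, 9.0) in frame 3.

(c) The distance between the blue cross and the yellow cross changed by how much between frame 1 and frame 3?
-0.7

Distance in frame 1: 2.0. Distance in frame 3: 1.3.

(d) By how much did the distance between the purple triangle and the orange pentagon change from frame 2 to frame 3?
-1.4

Distance in frame 2: 6.4. Distance in frame 3: 5.0.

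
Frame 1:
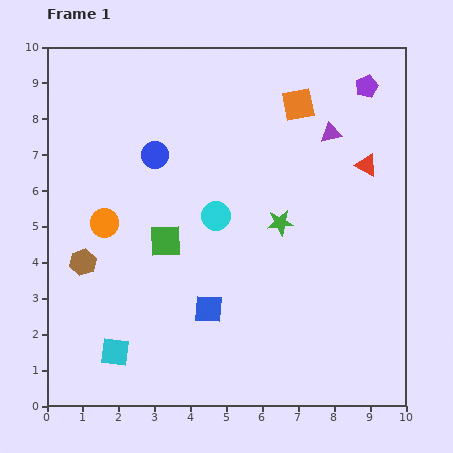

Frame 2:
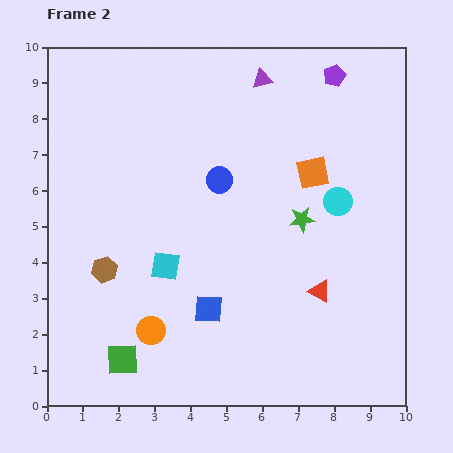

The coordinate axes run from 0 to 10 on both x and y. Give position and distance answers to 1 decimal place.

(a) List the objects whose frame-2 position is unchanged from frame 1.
the blue square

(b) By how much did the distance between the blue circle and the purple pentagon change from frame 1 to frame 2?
-1.9

Distance in frame 1: 6.2. Distance in frame 2: 4.3.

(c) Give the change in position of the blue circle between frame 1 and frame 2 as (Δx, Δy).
(1.8, -0.7)

The blue circle was at (3.0, 7.0) in frame 1 and (4.8, 6.3) in frame 2.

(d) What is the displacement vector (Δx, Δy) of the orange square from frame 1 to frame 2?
(0.4, -1.9)

The orange square was at (7.0, 8.4) in frame 1 and (7.4, 6.5) in frame 2.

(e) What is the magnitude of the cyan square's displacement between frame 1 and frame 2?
2.8

The cyan square moved from (1.9, 1.5) to (3.3, 3.9), a distance of √(1.4² + 2.4²) ≈ 2.8.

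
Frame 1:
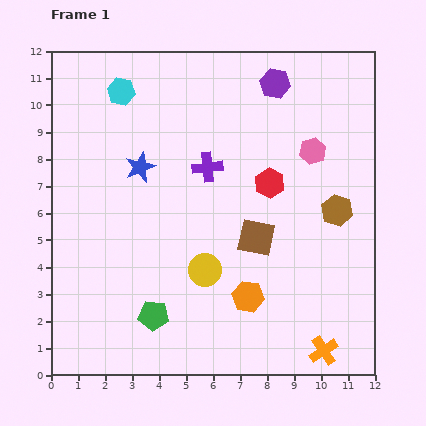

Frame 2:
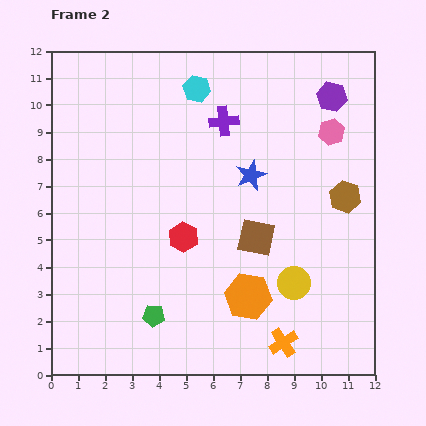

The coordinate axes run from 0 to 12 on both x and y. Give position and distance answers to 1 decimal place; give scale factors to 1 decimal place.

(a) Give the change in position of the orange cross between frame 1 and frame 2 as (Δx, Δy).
(-1.5, 0.3)

The orange cross was at (10.1, 0.9) in frame 1 and (8.6, 1.2) in frame 2.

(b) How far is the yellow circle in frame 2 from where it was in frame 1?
3.3

The yellow circle moved from (5.7, 3.9) to (9.0, 3.4), a distance of √(3.3² + 0.5²) ≈ 3.3.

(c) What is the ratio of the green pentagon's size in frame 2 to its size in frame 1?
0.7×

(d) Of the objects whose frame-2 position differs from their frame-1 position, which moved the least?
the brown hexagon

(moved 0.6)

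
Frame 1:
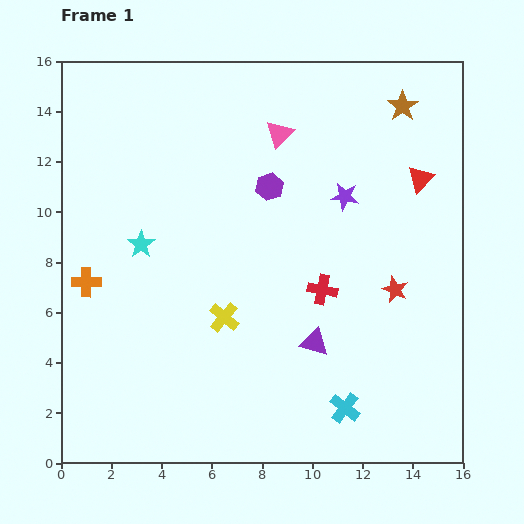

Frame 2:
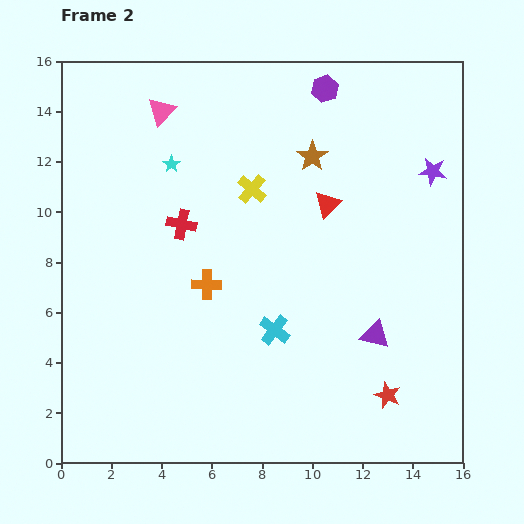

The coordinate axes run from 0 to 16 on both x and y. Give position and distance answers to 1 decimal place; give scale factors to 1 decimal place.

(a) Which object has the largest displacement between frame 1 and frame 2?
the red cross

(moved 6.2; next 5.2)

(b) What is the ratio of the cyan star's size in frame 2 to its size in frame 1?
0.6×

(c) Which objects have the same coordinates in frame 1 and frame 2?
none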